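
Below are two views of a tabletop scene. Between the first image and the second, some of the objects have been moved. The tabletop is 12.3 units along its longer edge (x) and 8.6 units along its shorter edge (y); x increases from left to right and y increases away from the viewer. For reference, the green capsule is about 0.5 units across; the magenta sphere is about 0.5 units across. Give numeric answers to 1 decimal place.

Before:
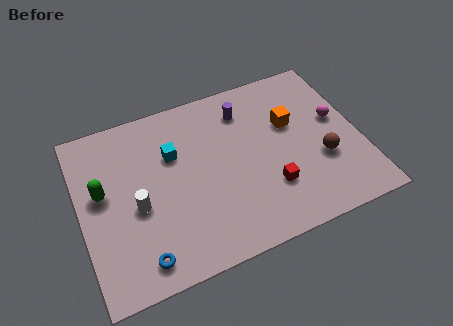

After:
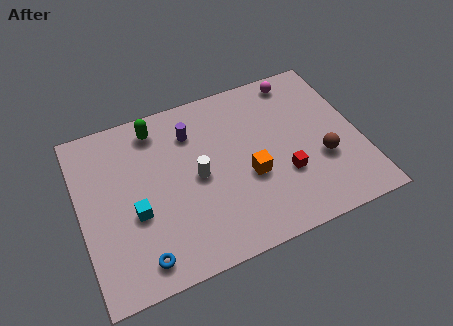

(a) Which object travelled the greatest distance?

the green capsule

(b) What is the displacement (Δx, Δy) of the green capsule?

(2.6, 2.4)

The green capsule was at about (1.0, 4.9) and moved to about (3.6, 7.3).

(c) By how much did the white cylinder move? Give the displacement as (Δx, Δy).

(2.7, 0.5)

From the two frames, the white cylinder sits at roughly (2.4, 3.7) before and (5.1, 4.2) after.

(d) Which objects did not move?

the brown sphere and the blue torus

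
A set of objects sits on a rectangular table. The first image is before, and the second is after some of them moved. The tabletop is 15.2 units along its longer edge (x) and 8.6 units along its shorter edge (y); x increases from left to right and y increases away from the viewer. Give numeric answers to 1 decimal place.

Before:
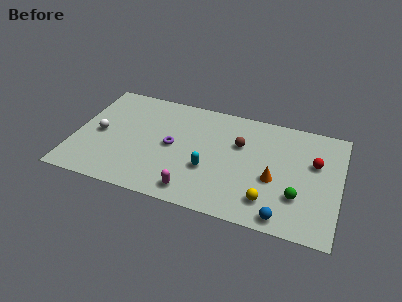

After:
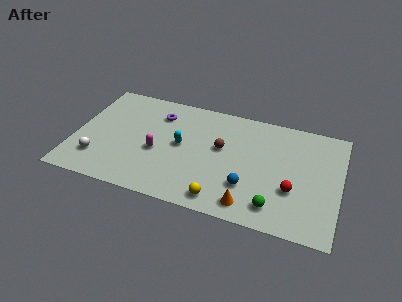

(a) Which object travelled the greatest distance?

the magenta capsule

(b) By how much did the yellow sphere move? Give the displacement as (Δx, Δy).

(-2.6, -0.7)

The yellow sphere started near (11.3, 1.8) and ended near (8.7, 1.1).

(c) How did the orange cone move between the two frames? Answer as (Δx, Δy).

(-1.2, -2.3)

The orange cone started near (11.5, 3.5) and ended near (10.3, 1.2).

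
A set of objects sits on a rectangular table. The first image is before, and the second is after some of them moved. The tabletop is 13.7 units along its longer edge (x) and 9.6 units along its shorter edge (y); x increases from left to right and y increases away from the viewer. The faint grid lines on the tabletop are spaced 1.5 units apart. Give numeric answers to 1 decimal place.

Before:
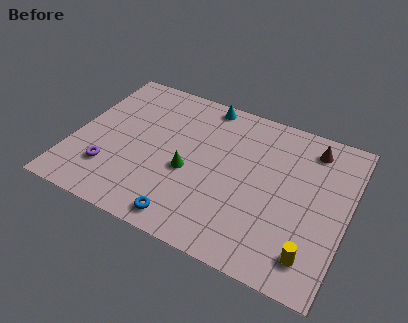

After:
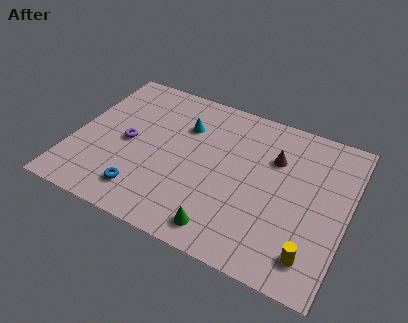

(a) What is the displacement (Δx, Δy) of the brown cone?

(-1.7, -1.4)

The brown cone was at about (11.6, 8.0) and moved to about (9.9, 6.6).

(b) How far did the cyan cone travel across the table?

2.1

The cyan cone was near (6.1, 8.7) before and (5.3, 6.8) after, so it travelled √(0.8² + 1.9²) ≈ 2.1 units.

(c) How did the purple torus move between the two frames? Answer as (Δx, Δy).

(0.6, 2.1)

The purple torus started near (2.1, 2.5) and ended near (2.7, 4.6).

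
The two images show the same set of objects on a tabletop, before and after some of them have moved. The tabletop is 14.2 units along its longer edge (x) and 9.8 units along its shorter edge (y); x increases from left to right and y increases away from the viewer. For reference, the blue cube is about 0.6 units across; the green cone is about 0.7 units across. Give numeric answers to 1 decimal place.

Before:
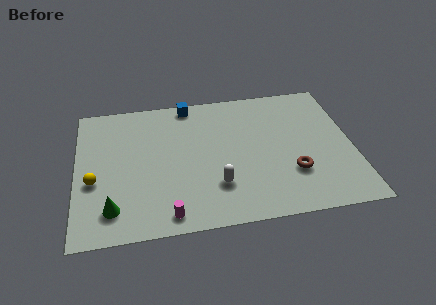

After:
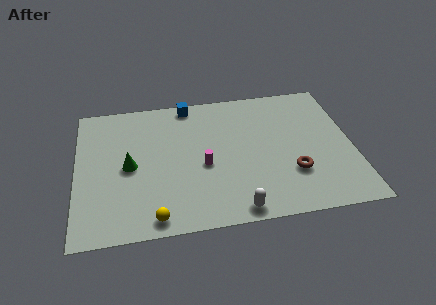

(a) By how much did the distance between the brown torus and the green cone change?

-0.8

Before: roughly 9.3 units apart; after: 8.5. That's 0.8 units closer together.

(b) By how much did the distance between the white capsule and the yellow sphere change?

-2.2

They were about 6.3 units apart before and 4.1 after — 2.2 units closer together.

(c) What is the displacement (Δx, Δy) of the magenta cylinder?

(1.9, 3.1)

The magenta cylinder started near (4.6, 1.1) and ended near (6.5, 4.2).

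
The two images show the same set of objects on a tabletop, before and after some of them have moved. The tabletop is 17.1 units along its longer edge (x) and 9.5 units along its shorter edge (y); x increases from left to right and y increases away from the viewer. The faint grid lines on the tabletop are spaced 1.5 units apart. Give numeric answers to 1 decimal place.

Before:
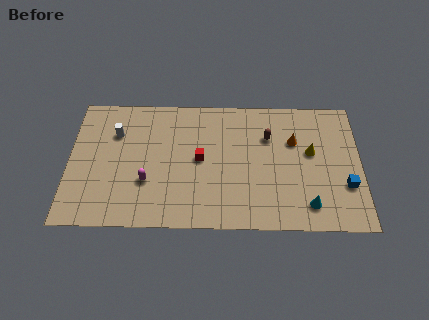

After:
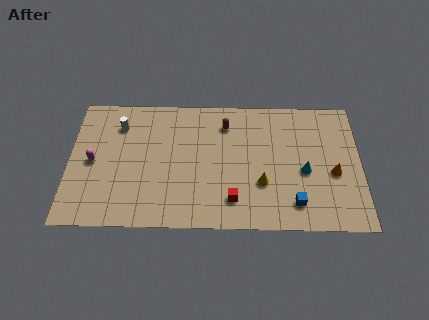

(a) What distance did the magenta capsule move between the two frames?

3.5

The magenta capsule was near (4.6, 3.2) before and (1.4, 4.6) after, so it travelled √(3.2² + 1.4²) ≈ 3.5 units.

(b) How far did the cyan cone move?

2.4

The cyan cone moved from about (14.0, 1.7) to (13.8, 4.1), a distance of √(0.2² + 2.4²) ≈ 2.4.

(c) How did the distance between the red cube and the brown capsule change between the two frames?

+1.2

The distance was about 4.3 in the first image and 5.5 in the second, so they moved 1.2 units further apart.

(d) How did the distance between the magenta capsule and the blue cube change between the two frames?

+0.5

Before: roughly 11.6 units apart; after: 12.1. That's 0.5 units further apart.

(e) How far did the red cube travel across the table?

3.5

The red cube was near (7.7, 4.9) before and (9.6, 2.0) after, so it travelled √(1.9² + 2.9²) ≈ 3.5 units.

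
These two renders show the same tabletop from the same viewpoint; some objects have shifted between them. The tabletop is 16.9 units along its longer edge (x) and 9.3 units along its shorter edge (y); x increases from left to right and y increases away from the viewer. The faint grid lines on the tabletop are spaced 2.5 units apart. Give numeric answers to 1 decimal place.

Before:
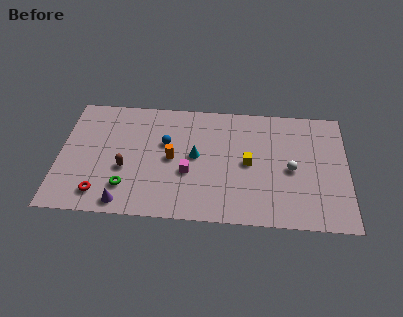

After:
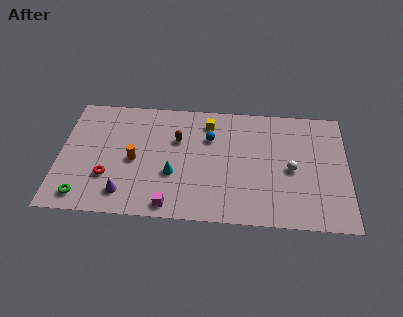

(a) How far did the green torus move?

2.7

From (4.0, 2.2) to (1.5, 1.3), the green torus covered √(2.5² + 0.9²) ≈ 2.7 units.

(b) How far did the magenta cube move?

2.8

From (7.6, 3.6) to (6.6, 1.0), the magenta cube covered √(1.0² + 2.6²) ≈ 2.8 units.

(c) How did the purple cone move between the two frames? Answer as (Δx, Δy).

(0.0, 0.7)

The purple cone was at about (3.9, 1.0) and moved to about (3.9, 1.7).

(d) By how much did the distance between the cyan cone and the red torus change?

-2.6

Before: roughly 6.4 units apart; after: 3.8. That's 2.6 units closer together.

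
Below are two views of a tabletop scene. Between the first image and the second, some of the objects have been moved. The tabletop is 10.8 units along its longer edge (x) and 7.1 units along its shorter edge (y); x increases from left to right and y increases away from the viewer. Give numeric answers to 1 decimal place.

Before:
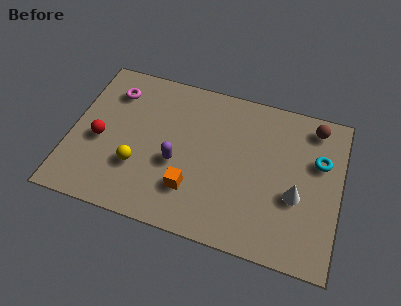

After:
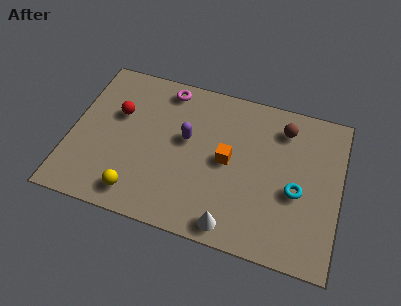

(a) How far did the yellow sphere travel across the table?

1.2

The yellow sphere was near (2.8, 2.3) before and (2.9, 1.1) after, so it travelled √(0.1² + 1.2²) ≈ 1.2 units.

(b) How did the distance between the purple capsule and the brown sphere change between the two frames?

-2.1

They were about 6.2 units apart before and 4.1 after — 2.1 units closer together.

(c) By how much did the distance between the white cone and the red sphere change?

-1.8

Before: roughly 7.9 units apart; after: 6.1. That's 1.8 units closer together.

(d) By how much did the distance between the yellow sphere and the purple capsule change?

+1.8

Before: roughly 1.6 units apart; after: 3.4. That's 1.8 units further apart.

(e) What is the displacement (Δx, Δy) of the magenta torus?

(2.1, 0.7)

From the two frames, the magenta torus sits at roughly (1.5, 5.5) before and (3.6, 6.2) after.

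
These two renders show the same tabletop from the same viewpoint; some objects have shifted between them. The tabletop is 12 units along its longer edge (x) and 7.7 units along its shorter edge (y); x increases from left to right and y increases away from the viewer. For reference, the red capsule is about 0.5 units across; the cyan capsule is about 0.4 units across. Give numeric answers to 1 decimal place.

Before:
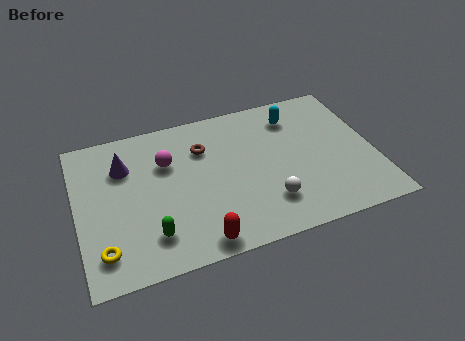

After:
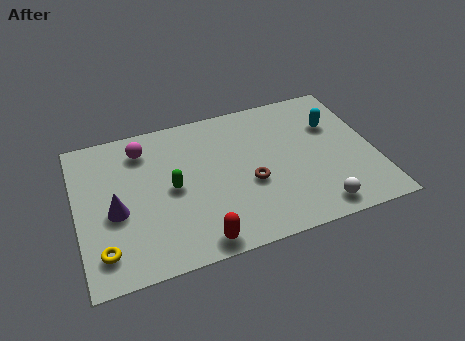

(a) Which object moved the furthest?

the brown torus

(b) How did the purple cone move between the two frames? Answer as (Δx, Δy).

(-0.5, -2.2)

The purple cone was at about (2.0, 5.5) and moved to about (1.5, 3.3).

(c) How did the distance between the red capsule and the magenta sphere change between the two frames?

+1.2

They were about 4.5 units apart before and 5.7 after — 1.2 units further apart.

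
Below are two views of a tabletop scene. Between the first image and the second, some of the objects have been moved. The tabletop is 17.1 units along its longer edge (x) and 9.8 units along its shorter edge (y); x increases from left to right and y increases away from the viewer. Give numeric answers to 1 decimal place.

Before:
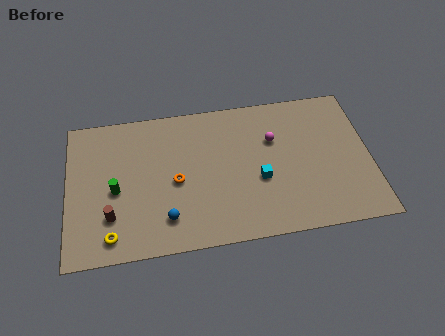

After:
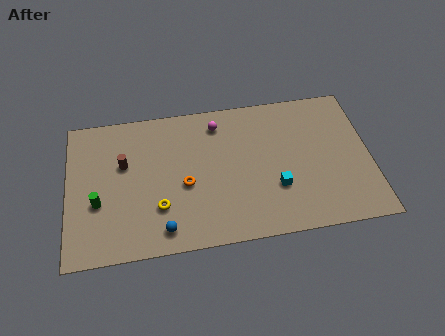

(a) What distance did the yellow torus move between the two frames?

3.1

The yellow torus moved from about (2.4, 1.4) to (5.1, 2.9), a distance of √(2.7² + 1.5²) ≈ 3.1.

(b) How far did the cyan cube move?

1.1

From (10.8, 3.9) to (11.7, 3.2), the cyan cube covered √(0.9² + 0.7²) ≈ 1.1 units.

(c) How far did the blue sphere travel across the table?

0.7

From (5.5, 2.1) to (5.3, 1.4), the blue sphere covered √(0.2² + 0.7²) ≈ 0.7 units.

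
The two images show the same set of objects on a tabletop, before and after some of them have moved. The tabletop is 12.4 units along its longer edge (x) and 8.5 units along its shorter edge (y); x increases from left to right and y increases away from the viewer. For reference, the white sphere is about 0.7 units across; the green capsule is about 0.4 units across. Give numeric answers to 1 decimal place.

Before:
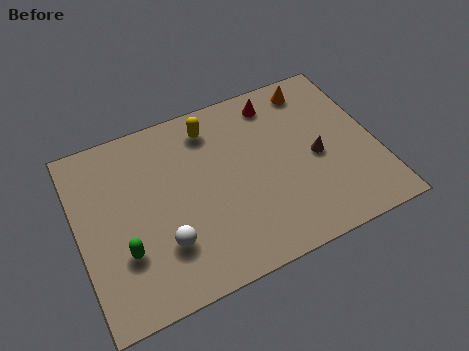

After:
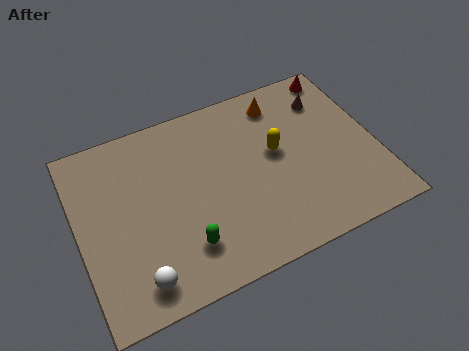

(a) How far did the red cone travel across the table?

2.8

From (8.6, 7.2) to (11.4, 7.6), the red cone covered √(2.8² + 0.4²) ≈ 2.8 units.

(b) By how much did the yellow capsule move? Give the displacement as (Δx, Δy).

(2.5, -2.2)

From the two frames, the yellow capsule sits at roughly (5.8, 7.0) before and (8.3, 4.8) after.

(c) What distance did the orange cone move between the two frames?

1.4

The orange cone was near (10.2, 7.3) before and (8.8, 7.1) after, so it travelled √(1.4² + 0.2²) ≈ 1.4 units.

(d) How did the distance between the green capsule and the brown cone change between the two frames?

-0.3

Before: roughly 8.3 units apart; after: 8.0. That's 0.3 units closer together.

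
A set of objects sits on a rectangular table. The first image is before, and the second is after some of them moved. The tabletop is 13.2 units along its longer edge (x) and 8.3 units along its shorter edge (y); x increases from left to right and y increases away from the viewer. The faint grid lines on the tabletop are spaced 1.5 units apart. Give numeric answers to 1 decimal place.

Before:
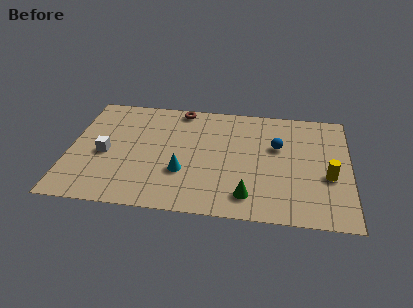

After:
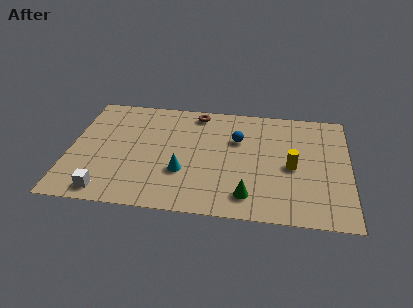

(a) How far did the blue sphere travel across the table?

1.9

From (9.8, 5.2) to (7.9, 5.5), the blue sphere covered √(1.9² + 0.3²) ≈ 1.9 units.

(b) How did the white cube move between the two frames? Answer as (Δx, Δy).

(0.2, -2.7)

The white cube was at about (1.7, 3.7) and moved to about (1.9, 1.0).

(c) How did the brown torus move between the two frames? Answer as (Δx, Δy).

(0.8, -0.2)

The brown torus was at about (5.1, 7.5) and moved to about (5.9, 7.3).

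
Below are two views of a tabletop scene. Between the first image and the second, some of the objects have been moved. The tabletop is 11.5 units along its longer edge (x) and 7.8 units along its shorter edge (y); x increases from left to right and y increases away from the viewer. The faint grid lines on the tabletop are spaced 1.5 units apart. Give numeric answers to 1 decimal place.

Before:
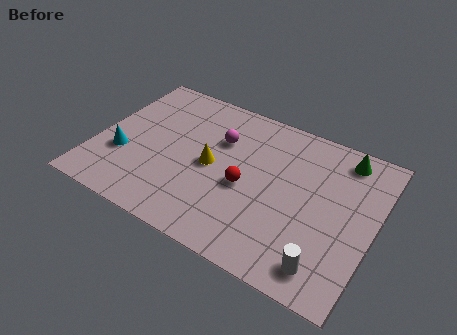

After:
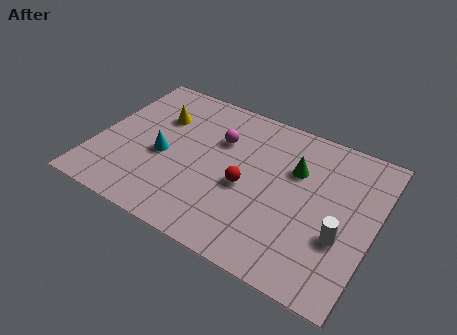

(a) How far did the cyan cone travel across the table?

1.7

The cyan cone moved from about (1.2, 2.7) to (2.8, 3.4), a distance of √(1.6² + 0.7²) ≈ 1.7.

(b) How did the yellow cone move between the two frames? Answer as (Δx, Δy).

(-2.5, 1.6)

The yellow cone was at about (4.8, 3.8) and moved to about (2.3, 5.4).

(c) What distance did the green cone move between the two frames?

2.3

From (9.9, 6.7) to (8.1, 5.2), the green cone covered √(1.8² + 1.5²) ≈ 2.3 units.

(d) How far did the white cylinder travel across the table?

1.6

The white cylinder moved from about (9.9, 1.2) to (10.3, 2.8), a distance of √(0.4² + 1.6²) ≈ 1.6.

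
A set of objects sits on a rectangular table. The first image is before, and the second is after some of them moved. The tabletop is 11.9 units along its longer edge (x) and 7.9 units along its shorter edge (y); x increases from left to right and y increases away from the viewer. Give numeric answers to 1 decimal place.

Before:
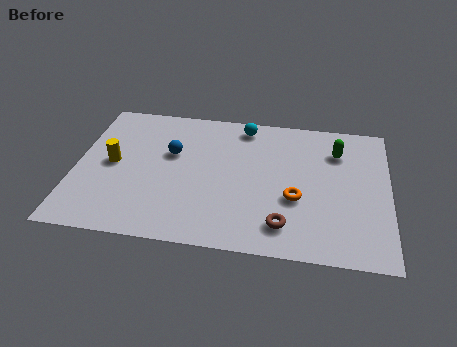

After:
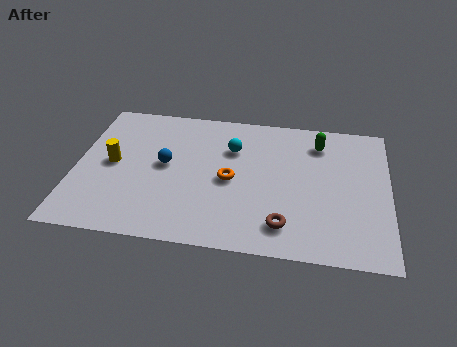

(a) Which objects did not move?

the yellow cylinder and the brown torus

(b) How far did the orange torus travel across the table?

2.6

The orange torus moved from about (8.4, 3.0) to (5.9, 3.7), a distance of √(2.5² + 0.7²) ≈ 2.6.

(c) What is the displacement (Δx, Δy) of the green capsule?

(-0.7, 0.4)

The green capsule started near (9.9, 5.9) and ended near (9.2, 6.3).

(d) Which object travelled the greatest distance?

the orange torus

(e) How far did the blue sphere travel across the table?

0.7

From (3.6, 4.9) to (3.4, 4.2), the blue sphere covered √(0.2² + 0.7²) ≈ 0.7 units.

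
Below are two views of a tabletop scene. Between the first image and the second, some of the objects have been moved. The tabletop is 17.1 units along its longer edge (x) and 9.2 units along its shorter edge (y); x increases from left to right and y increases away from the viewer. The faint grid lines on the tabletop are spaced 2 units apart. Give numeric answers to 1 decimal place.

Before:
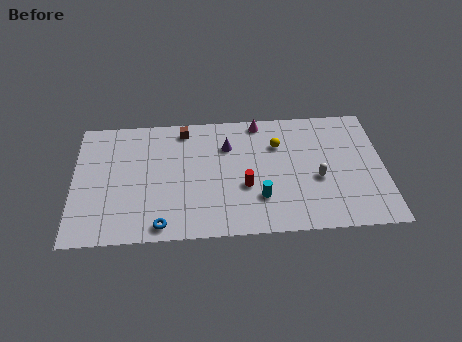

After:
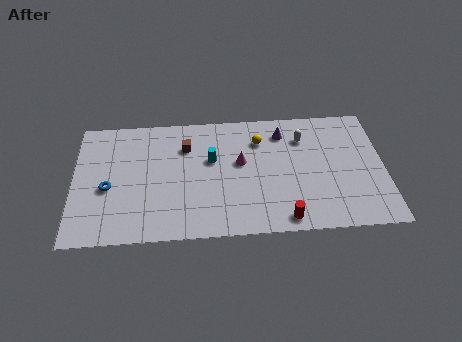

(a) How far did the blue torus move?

4.1

The blue torus moved from about (4.8, 1.0) to (1.9, 3.9), a distance of √(2.9² + 2.9²) ≈ 4.1.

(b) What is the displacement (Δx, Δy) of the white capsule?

(-0.7, 3.1)

The white capsule was at about (13.4, 3.8) and moved to about (12.7, 6.9).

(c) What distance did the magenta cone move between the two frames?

3.2

The magenta cone was near (10.3, 8.3) before and (9.2, 5.3) after, so it travelled √(1.1² + 3.0²) ≈ 3.2 units.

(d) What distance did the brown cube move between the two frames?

1.3

The brown cube was near (6.1, 8.0) before and (6.2, 6.7) after, so it travelled √(0.1² + 1.3²) ≈ 1.3 units.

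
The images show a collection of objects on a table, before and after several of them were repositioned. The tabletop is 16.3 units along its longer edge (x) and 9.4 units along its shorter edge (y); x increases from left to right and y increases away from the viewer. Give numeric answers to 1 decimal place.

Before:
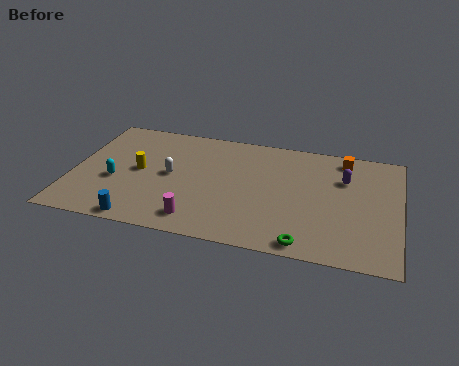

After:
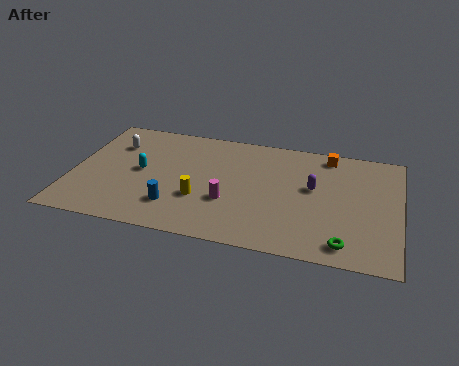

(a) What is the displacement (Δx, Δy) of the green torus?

(1.9, 0.4)

The green torus was at about (11.8, 0.9) and moved to about (13.7, 1.3).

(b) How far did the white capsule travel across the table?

3.6

From (4.9, 4.8) to (1.9, 6.8), the white capsule covered √(3.0² + 2.0²) ≈ 3.6 units.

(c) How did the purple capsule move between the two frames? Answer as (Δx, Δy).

(-1.5, -1.1)

The purple capsule was at about (13.5, 6.5) and moved to about (12.0, 5.4).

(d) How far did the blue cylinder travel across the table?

2.2

The blue cylinder was near (3.7, 0.8) before and (5.3, 2.3) after, so it travelled √(1.6² + 1.5²) ≈ 2.2 units.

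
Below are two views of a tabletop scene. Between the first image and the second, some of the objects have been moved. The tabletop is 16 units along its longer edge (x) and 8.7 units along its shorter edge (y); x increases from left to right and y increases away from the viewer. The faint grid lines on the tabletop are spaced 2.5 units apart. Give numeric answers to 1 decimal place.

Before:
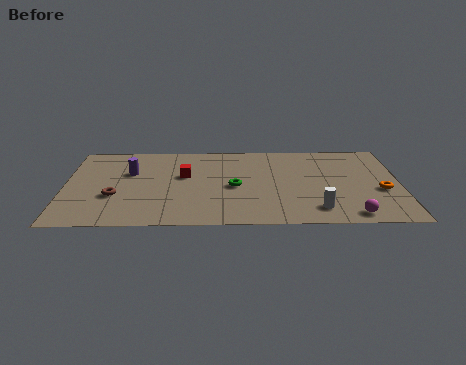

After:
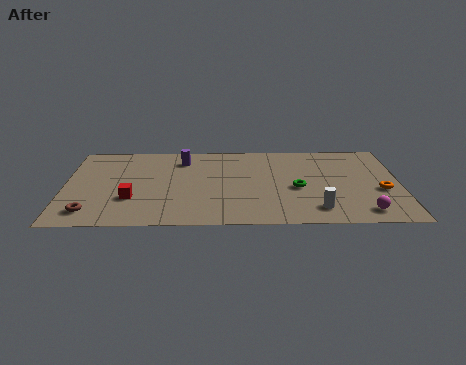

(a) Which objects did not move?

the white cylinder and the orange torus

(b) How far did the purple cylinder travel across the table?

2.8

The purple cylinder moved from about (3.1, 5.6) to (5.6, 6.9), a distance of √(2.5² + 1.3²) ≈ 2.8.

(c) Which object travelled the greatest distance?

the red cube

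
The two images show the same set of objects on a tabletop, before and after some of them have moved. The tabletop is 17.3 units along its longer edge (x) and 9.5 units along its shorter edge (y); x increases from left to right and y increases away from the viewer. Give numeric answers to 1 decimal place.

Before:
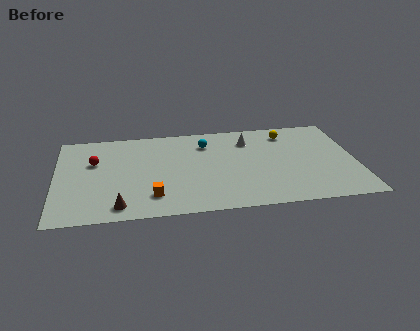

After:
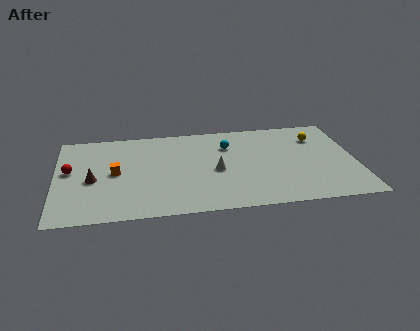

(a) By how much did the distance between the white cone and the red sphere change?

-0.6

Before: roughly 9.1 units apart; after: 8.5. That's 0.6 units closer together.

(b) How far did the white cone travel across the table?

3.6

The white cone moved from about (11.2, 7.3) to (9.2, 4.3), a distance of √(2.0² + 3.0²) ≈ 3.6.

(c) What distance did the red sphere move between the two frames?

1.6

The red sphere was near (2.2, 6.1) before and (0.8, 5.3) after, so it travelled √(1.4² + 0.8²) ≈ 1.6 units.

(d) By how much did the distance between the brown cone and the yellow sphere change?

+1.6

They were about 11.8 units apart before and 13.4 after — 1.6 units further apart.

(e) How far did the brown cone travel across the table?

3.3

The brown cone was near (3.6, 1.3) before and (2.1, 4.2) after, so it travelled √(1.5² + 2.9²) ≈ 3.3 units.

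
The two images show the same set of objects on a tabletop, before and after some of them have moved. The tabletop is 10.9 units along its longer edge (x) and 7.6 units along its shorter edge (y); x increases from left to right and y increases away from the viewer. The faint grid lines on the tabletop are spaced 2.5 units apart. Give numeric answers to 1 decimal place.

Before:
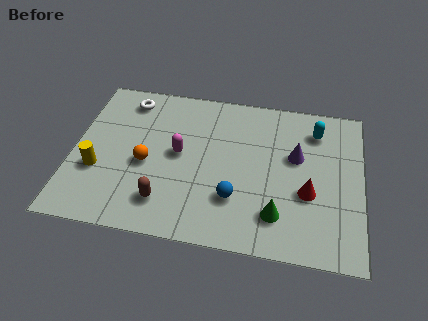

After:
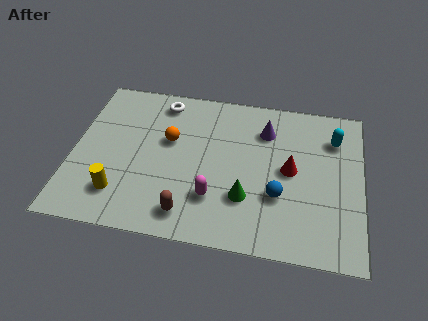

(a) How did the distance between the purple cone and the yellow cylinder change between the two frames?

-1.0

They were about 7.6 units apart before and 6.6 after — 1.0 units closer together.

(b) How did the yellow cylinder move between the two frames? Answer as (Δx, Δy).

(0.9, -1.0)

From the two frames, the yellow cylinder sits at roughly (1.0, 2.7) before and (1.9, 1.7) after.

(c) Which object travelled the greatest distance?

the magenta capsule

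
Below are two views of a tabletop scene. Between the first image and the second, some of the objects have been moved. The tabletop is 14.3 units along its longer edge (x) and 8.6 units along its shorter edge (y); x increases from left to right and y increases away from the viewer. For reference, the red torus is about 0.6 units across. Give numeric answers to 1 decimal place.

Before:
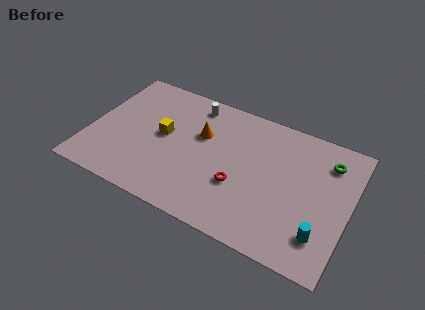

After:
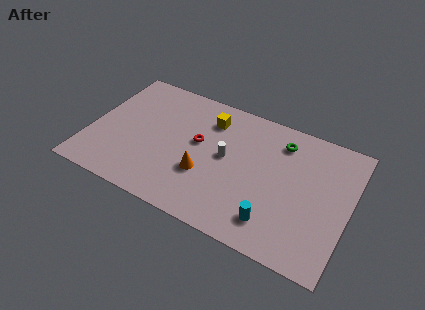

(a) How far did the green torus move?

2.6

The green torus was near (12.9, 6.7) before and (10.3, 6.9) after, so it travelled √(2.6² + 0.2²) ≈ 2.6 units.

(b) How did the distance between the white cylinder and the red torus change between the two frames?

-3.7

They were about 5.3 units apart before and 1.6 after — 3.7 units closer together.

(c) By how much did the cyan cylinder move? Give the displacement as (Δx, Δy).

(-2.5, -0.3)

The cyan cylinder was at about (13.0, 2.0) and moved to about (10.5, 1.7).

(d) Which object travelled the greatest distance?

the white cylinder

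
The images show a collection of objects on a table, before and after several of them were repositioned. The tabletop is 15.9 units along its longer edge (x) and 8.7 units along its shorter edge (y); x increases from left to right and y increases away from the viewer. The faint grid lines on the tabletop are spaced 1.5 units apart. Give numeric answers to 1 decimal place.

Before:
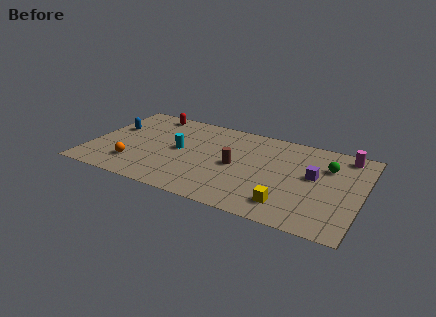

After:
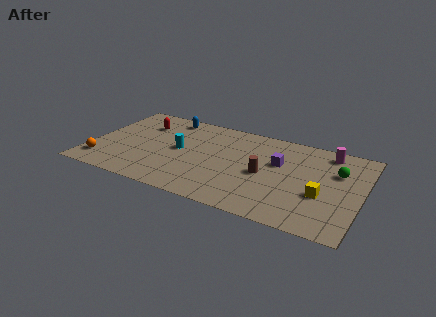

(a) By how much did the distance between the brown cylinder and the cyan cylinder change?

+1.7

They were about 3.4 units apart before and 5.1 after — 1.7 units further apart.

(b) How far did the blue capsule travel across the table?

3.7

The blue capsule was near (1.1, 5.4) before and (4.1, 7.6) after, so it travelled √(3.0² + 2.2²) ≈ 3.7 units.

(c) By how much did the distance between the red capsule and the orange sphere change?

-0.6

The distance was about 5.6 in the first image and 5.0 in the second, so they moved 0.6 units closer together.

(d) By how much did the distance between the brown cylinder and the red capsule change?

+1.4

The distance was about 6.6 in the first image and 8.0 in the second, so they moved 1.4 units further apart.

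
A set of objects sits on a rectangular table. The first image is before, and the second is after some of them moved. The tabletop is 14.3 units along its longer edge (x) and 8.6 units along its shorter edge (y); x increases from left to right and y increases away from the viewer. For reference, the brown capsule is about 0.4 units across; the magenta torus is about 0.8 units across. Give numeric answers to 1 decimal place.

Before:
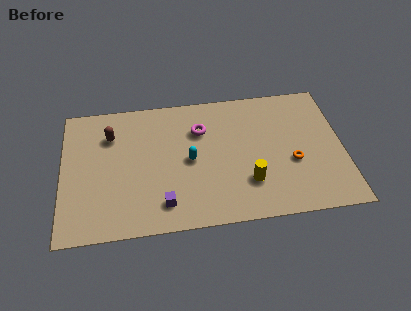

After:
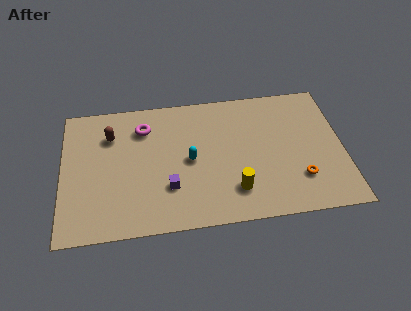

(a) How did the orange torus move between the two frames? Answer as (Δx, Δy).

(0.3, -1.1)

From the two frames, the orange torus sits at roughly (11.7, 3.4) before and (12.0, 2.3) after.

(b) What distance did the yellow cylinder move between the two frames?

0.8

From (9.4, 2.4) to (8.7, 2.0), the yellow cylinder covered √(0.7² + 0.4²) ≈ 0.8 units.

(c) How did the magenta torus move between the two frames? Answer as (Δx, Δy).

(-2.9, 0.5)

The magenta torus started near (7.1, 6.1) and ended near (4.2, 6.6).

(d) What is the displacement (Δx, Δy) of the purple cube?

(0.3, 1.0)

From the two frames, the purple cube sits at roughly (5.1, 1.6) before and (5.4, 2.6) after.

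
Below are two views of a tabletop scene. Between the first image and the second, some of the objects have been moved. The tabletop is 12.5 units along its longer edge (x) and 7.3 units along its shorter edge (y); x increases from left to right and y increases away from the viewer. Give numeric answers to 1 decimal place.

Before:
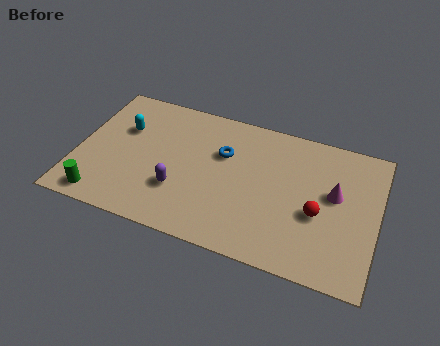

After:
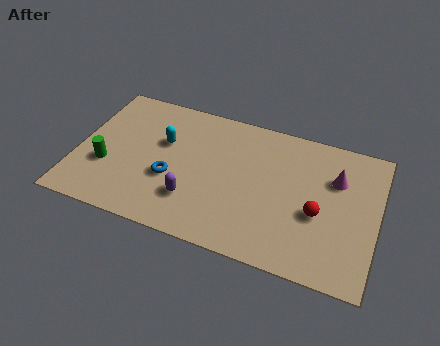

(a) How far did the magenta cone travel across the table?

0.8

The magenta cone was near (10.7, 4.2) before and (10.7, 5.0) after, so it travelled √(0.0² + 0.8²) ≈ 0.8 units.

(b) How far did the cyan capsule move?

1.7

The cyan capsule moved from about (1.8, 4.8) to (3.5, 4.6), a distance of √(1.7² + 0.2²) ≈ 1.7.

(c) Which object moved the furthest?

the blue torus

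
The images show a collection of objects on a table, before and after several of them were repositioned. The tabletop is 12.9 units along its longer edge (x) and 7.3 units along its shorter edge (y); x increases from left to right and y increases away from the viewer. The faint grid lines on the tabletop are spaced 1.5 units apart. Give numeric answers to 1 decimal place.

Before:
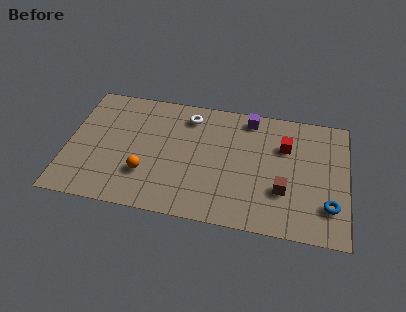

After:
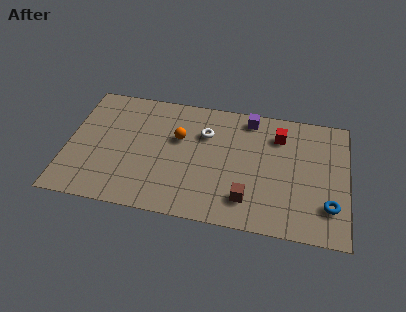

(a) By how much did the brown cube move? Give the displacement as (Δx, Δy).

(-1.6, -0.8)

From the two frames, the brown cube sits at roughly (10.0, 2.4) before and (8.4, 1.6) after.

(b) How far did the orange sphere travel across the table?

2.8

From (3.7, 2.2) to (5.1, 4.6), the orange sphere covered √(1.4² + 2.4²) ≈ 2.8 units.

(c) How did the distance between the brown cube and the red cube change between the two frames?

+1.6

Before: roughly 2.6 units apart; after: 4.2. That's 1.6 units further apart.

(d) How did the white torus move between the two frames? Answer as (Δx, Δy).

(0.8, -0.9)

The white torus was at about (5.5, 6.0) and moved to about (6.3, 5.1).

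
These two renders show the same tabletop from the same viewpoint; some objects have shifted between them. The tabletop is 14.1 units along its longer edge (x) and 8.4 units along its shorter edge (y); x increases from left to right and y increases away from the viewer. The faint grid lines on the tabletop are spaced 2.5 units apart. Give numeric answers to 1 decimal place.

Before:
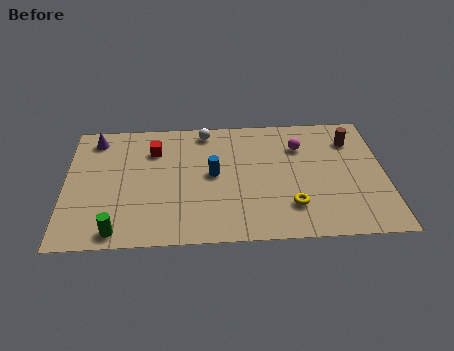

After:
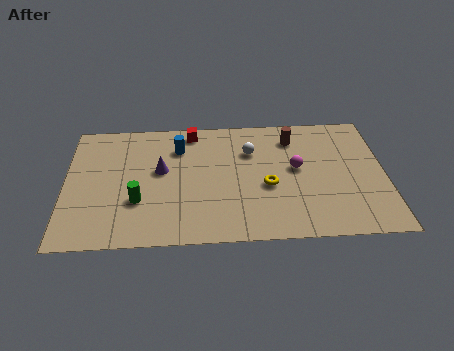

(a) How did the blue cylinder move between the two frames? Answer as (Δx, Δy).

(-1.5, 1.9)

From the two frames, the blue cylinder sits at roughly (6.5, 4.4) before and (5.0, 6.3) after.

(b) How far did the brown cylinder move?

2.6

The brown cylinder was near (12.7, 6.4) before and (10.1, 6.7) after, so it travelled √(2.6² + 0.3²) ≈ 2.6 units.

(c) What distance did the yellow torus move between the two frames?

1.7

From (9.9, 2.1) to (8.9, 3.5), the yellow torus covered √(1.0² + 1.4²) ≈ 1.7 units.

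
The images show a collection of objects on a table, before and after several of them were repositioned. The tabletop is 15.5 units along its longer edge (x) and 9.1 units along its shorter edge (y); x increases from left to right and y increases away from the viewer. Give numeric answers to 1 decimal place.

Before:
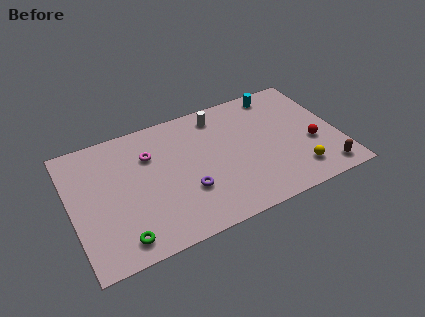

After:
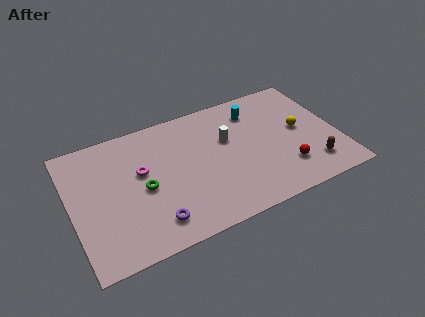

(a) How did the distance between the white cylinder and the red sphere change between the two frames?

-2.0

They were about 6.5 units apart before and 4.5 after — 2.0 units closer together.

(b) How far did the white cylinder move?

2.0

The white cylinder moved from about (8.9, 7.7) to (9.2, 5.7), a distance of √(0.3² + 2.0²) ≈ 2.0.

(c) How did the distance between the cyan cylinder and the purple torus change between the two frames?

+0.8

They were about 7.8 units apart before and 8.6 after — 0.8 units further apart.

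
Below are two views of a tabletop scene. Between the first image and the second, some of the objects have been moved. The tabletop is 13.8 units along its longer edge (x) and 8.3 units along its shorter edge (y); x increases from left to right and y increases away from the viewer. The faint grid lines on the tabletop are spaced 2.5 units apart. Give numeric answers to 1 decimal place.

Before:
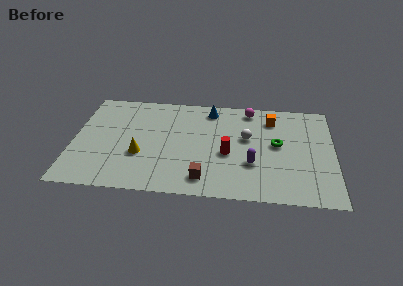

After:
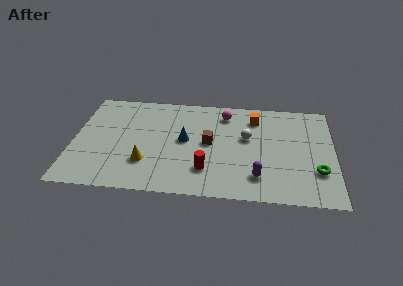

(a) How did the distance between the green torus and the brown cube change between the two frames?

+1.1

The distance was about 4.9 in the first image and 6.0 in the second, so they moved 1.1 units further apart.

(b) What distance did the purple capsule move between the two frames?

1.0

The purple capsule moved from about (9.5, 2.8) to (9.8, 1.8), a distance of √(0.3² + 1.0²) ≈ 1.0.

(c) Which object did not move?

the white sphere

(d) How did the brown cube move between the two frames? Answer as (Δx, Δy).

(0.2, 2.9)

From the two frames, the brown cube sits at roughly (7.0, 1.4) before and (7.2, 4.3) after.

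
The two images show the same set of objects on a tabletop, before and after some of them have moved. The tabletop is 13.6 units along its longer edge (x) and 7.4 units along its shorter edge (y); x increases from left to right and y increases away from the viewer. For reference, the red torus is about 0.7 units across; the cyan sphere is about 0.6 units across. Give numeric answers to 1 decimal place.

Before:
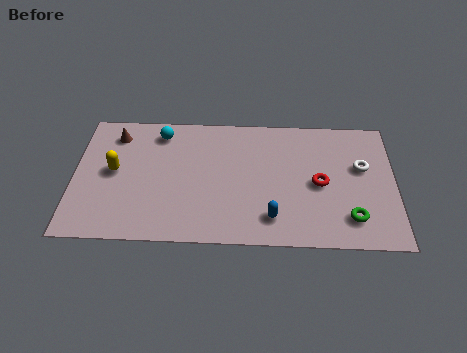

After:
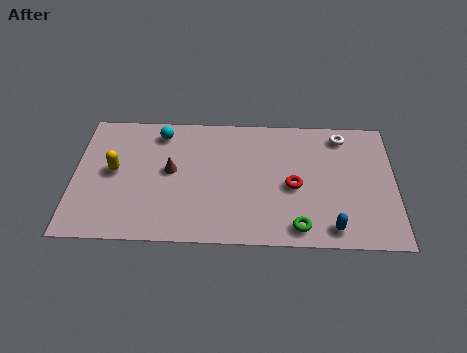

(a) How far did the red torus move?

1.1

The red torus was near (10.4, 3.5) before and (9.3, 3.3) after, so it travelled √(1.1² + 0.2²) ≈ 1.1 units.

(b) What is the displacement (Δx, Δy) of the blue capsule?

(2.5, -0.5)

The blue capsule was at about (8.4, 1.5) and moved to about (10.9, 1.0).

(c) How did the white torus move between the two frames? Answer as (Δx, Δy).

(-0.8, 1.8)

The white torus started near (12.2, 4.5) and ended near (11.4, 6.3).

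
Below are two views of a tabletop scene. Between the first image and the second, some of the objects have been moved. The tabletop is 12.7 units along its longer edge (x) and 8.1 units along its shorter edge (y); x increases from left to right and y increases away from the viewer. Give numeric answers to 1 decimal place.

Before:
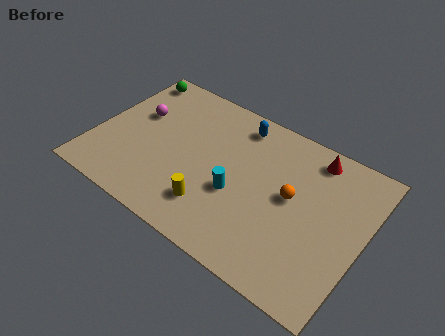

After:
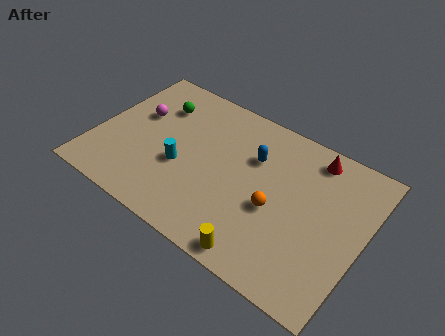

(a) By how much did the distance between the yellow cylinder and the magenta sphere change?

+2.7

The distance was about 5.3 in the first image and 8.0 in the second, so they moved 2.7 units further apart.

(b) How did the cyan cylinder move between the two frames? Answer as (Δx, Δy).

(-2.7, 0.0)

The cyan cylinder started near (6.9, 3.2) and ended near (4.2, 3.2).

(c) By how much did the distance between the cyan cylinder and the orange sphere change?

+1.8

Before: roughly 2.7 units apart; after: 4.5. That's 1.8 units further apart.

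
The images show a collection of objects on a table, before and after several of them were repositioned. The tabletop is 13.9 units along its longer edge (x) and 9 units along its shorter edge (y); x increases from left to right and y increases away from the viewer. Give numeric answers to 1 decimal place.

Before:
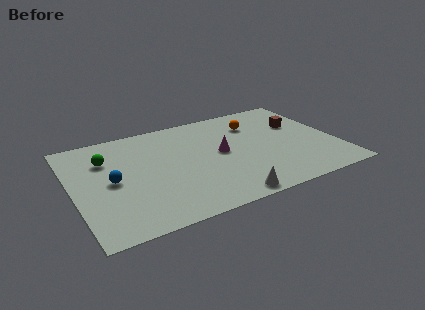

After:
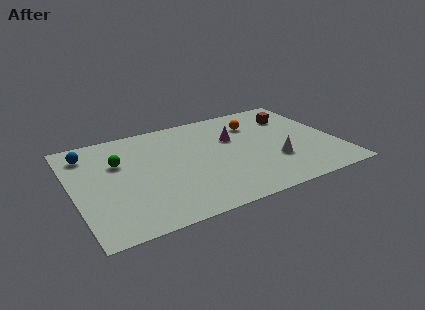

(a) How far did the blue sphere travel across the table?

3.1

The blue sphere moved from about (2.0, 4.4) to (1.0, 7.3), a distance of √(1.0² + 2.9²) ≈ 3.1.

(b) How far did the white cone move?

3.6

From (7.5, 0.8) to (10.4, 2.9), the white cone covered √(2.9² + 2.1²) ≈ 3.6 units.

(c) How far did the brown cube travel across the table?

0.9

The brown cube moved from about (12.2, 5.8) to (12.0, 6.7), a distance of √(0.2² + 0.9²) ≈ 0.9.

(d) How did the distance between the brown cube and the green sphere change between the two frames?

-0.8

The distance was about 10.3 in the first image and 9.5 in the second, so they moved 0.8 units closer together.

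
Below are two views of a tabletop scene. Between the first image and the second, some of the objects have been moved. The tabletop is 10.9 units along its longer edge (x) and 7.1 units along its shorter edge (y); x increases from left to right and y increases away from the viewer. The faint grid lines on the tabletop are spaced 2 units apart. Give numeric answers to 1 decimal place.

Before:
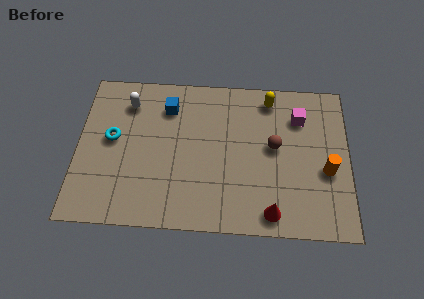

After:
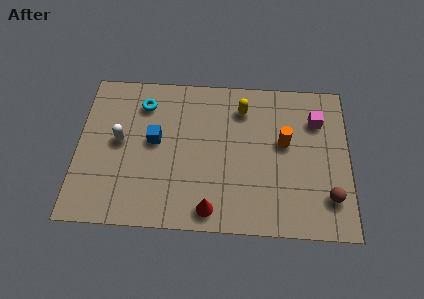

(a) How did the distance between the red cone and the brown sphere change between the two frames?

+1.8

They were about 3.0 units apart before and 4.8 after — 1.8 units further apart.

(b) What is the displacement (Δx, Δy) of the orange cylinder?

(-1.7, 1.2)

The orange cylinder was at about (10.0, 2.9) and moved to about (8.3, 4.1).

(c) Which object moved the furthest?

the brown sphere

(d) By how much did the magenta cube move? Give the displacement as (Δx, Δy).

(0.7, -0.1)

The magenta cube started near (8.9, 5.3) and ended near (9.6, 5.2).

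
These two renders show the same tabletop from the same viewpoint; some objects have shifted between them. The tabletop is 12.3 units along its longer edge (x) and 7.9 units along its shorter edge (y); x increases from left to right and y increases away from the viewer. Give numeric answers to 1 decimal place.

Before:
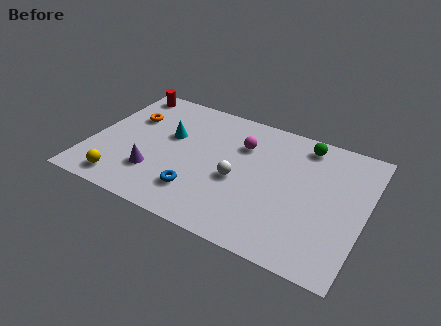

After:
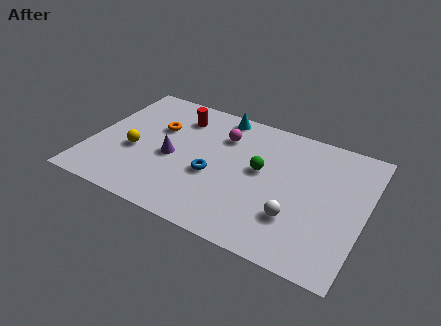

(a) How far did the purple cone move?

1.4

From (3.1, 2.2) to (3.7, 3.5), the purple cone covered √(0.6² + 1.3²) ≈ 1.4 units.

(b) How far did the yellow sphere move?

2.1

The yellow sphere was near (1.8, 1.1) before and (2.0, 3.2) after, so it travelled √(0.2² + 2.1²) ≈ 2.1 units.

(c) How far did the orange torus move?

1.3

The orange torus moved from about (1.5, 5.3) to (2.8, 5.1), a distance of √(1.3² + 0.2²) ≈ 1.3.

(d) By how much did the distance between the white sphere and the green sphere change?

-1.5

They were about 4.3 units apart before and 2.8 after — 1.5 units closer together.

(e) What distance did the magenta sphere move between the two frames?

0.9

The magenta sphere moved from about (6.6, 5.6) to (5.7, 5.8), a distance of √(0.9² + 0.2²) ≈ 0.9.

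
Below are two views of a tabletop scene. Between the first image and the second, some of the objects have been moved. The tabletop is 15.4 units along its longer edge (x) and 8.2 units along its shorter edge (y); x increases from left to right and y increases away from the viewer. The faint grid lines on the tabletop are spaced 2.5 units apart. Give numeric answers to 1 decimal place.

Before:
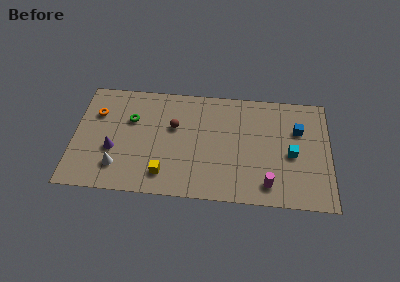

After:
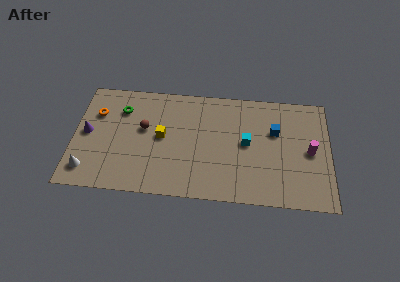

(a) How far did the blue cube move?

1.4

The blue cube was near (13.5, 5.5) before and (12.1, 5.3) after, so it travelled √(1.4² + 0.2²) ≈ 1.4 units.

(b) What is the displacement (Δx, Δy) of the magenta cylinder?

(2.5, 2.6)

The magenta cylinder started near (11.7, 1.4) and ended near (14.2, 4.0).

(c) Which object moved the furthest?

the magenta cylinder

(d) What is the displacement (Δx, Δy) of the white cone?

(-1.8, -0.4)

The white cone was at about (2.7, 1.9) and moved to about (0.9, 1.5).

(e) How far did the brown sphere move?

1.8

The brown sphere moved from about (6.0, 5.1) to (4.2, 4.8), a distance of √(1.8² + 0.3²) ≈ 1.8.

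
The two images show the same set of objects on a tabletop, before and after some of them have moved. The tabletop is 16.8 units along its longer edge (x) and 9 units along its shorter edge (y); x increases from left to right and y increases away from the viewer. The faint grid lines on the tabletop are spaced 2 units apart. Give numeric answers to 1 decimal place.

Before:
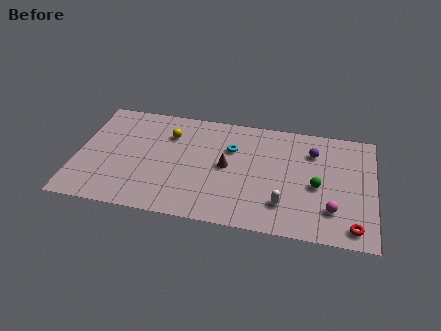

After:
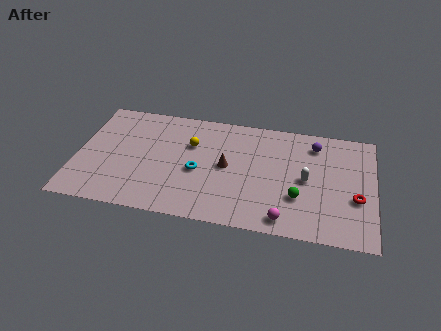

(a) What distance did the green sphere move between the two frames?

1.5

The green sphere moved from about (13.6, 4.0) to (12.6, 2.9), a distance of √(1.0² + 1.1²) ≈ 1.5.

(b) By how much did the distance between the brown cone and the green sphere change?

-0.7

They were about 5.1 units apart before and 4.4 after — 0.7 units closer together.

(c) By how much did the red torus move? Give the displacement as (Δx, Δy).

(0.1, 2.2)

From the two frames, the red torus sits at roughly (15.7, 1.2) before and (15.8, 3.4) after.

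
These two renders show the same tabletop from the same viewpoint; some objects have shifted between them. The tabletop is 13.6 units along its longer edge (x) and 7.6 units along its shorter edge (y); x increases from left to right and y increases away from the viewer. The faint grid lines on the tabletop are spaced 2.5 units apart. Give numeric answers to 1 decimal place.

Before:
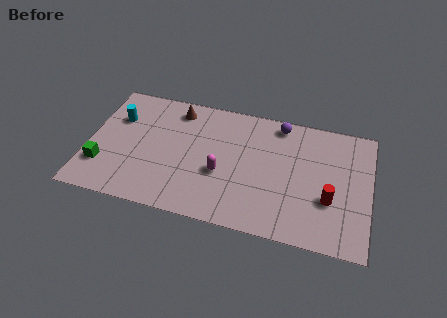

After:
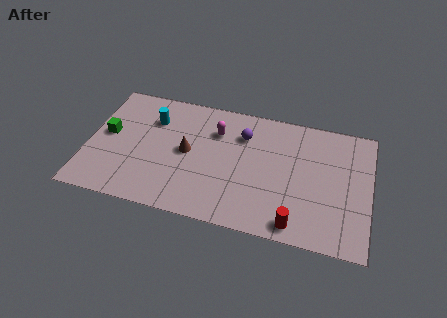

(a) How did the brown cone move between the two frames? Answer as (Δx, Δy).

(0.7, -2.5)

The brown cone was at about (4.1, 6.4) and moved to about (4.8, 3.9).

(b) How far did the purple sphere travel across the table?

2.0

From (9.1, 6.7) to (7.4, 5.6), the purple sphere covered √(1.7² + 1.1²) ≈ 2.0 units.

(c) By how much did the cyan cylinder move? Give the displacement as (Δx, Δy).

(1.7, 0.3)

From the two frames, the cyan cylinder sits at roughly (1.3, 5.2) before and (3.0, 5.5) after.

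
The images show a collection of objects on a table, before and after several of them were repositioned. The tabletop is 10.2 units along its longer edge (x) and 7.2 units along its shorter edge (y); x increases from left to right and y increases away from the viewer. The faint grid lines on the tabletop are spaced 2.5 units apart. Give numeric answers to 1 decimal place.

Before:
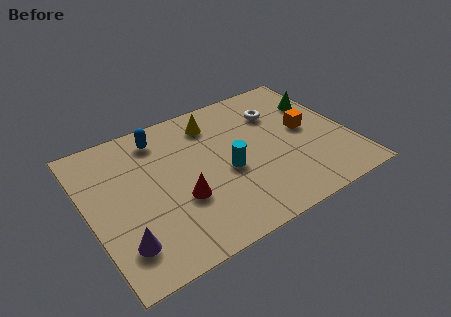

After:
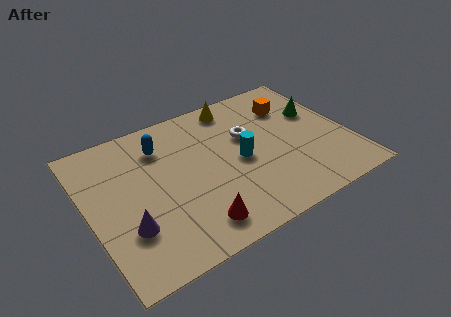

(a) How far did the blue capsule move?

0.5

The blue capsule was near (3.1, 6.0) before and (3.1, 5.5) after, so it travelled √(0.0² + 0.5²) ≈ 0.5 units.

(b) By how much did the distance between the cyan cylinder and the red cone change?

+1.1

The distance was about 2.0 in the first image and 3.1 in the second, so they moved 1.1 units further apart.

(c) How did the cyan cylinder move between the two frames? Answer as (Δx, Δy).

(0.6, 0.3)

The cyan cylinder was at about (5.3, 3.1) and moved to about (5.9, 3.4).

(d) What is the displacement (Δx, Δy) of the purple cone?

(0.3, 0.6)

The purple cone was at about (1.0, 1.6) and moved to about (1.3, 2.2).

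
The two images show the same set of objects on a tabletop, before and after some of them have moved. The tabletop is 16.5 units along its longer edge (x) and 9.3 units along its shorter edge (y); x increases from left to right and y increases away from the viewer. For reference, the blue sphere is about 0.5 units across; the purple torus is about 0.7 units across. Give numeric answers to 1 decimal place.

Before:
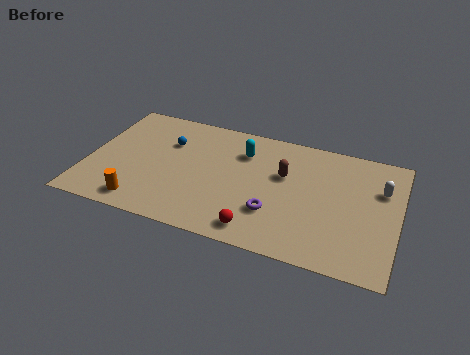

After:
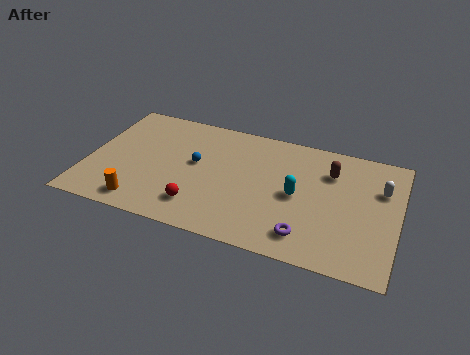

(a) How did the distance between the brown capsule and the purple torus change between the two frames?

+2.2

They were about 3.0 units apart before and 5.2 after — 2.2 units further apart.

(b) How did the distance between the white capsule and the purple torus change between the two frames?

-0.6

They were about 6.4 units apart before and 5.8 after — 0.6 units closer together.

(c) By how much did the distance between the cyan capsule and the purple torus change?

-1.7

They were about 4.6 units apart before and 2.9 after — 1.7 units closer together.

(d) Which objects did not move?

the orange cylinder and the white capsule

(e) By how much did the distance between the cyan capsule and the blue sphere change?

+1.5

The distance was about 4.0 in the first image and 5.5 in the second, so they moved 1.5 units further apart.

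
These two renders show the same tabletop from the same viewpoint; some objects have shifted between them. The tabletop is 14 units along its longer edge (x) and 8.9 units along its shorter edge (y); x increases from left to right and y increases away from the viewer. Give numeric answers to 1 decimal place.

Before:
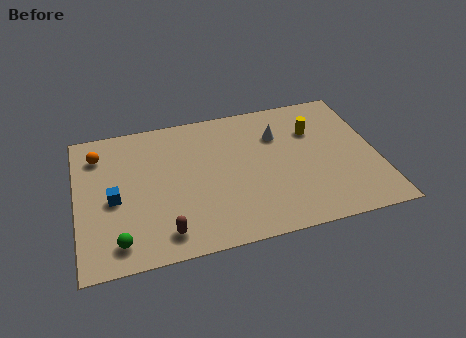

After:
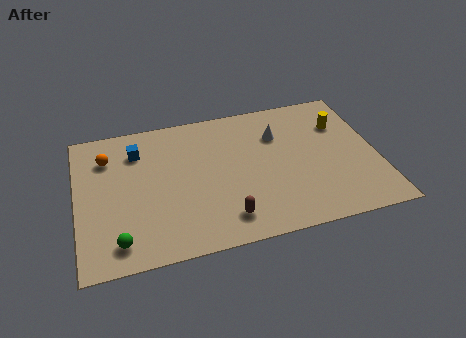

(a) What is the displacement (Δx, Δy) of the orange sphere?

(0.4, -0.3)

From the two frames, the orange sphere sits at roughly (1.1, 7.0) before and (1.5, 6.7) after.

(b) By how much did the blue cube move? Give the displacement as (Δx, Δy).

(1.2, 2.8)

The blue cube was at about (1.7, 4.0) and moved to about (2.9, 6.8).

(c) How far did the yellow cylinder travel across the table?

1.3

The yellow cylinder moved from about (11.2, 6.2) to (12.5, 6.3), a distance of √(1.3² + 0.1²) ≈ 1.3.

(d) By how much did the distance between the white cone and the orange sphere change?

-0.4

They were about 8.4 units apart before and 8.0 after — 0.4 units closer together.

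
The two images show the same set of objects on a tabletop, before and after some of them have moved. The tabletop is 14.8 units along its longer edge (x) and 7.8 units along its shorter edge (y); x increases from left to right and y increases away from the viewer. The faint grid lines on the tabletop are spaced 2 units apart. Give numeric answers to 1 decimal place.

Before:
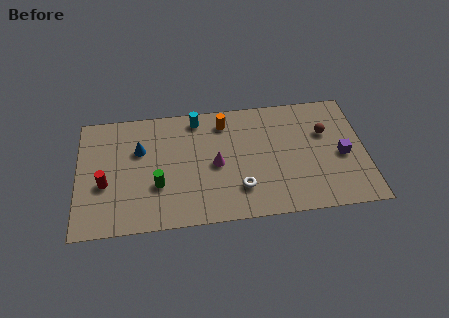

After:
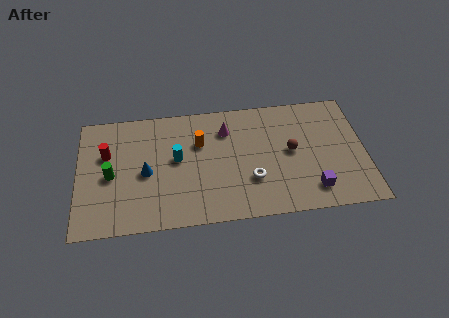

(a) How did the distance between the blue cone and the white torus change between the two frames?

-0.5

They were about 6.0 units apart before and 5.5 after — 0.5 units closer together.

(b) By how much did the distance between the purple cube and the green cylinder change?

+1.0

Before: roughly 9.5 units apart; after: 10.5. That's 1.0 units further apart.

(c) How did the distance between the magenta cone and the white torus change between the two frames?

+1.5

Before: roughly 2.1 units apart; after: 3.6. That's 1.5 units further apart.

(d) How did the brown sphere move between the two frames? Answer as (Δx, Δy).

(-1.8, -1.0)

The brown sphere was at about (12.8, 5.1) and moved to about (11.0, 4.1).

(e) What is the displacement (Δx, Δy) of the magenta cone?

(0.6, 2.2)

The magenta cone was at about (7.1, 3.7) and moved to about (7.7, 5.9).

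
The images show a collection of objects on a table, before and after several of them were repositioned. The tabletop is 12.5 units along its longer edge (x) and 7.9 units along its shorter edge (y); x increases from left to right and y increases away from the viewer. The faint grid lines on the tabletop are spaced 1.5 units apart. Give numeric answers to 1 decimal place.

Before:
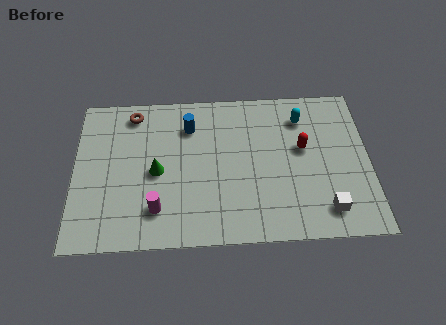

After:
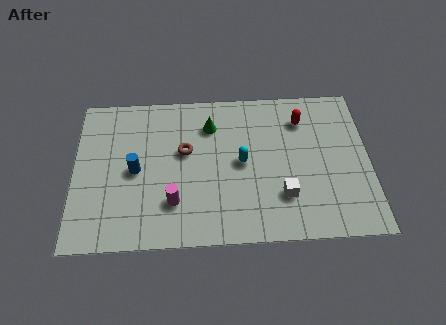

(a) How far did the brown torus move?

3.0

From (2.5, 6.8) to (4.7, 4.7), the brown torus covered √(2.2² + 2.1²) ≈ 3.0 units.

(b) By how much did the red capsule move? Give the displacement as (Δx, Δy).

(0.0, 1.5)

The red capsule started near (9.7, 4.6) and ended near (9.7, 6.1).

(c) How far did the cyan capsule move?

3.4

The cyan capsule moved from about (9.7, 6.2) to (7.1, 4.0), a distance of √(2.6² + 2.2²) ≈ 3.4.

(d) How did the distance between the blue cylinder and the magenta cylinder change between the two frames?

-2.1

Before: roughly 4.4 units apart; after: 2.3. That's 2.1 units closer together.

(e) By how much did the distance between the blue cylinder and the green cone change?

+1.2

Before: roughly 2.7 units apart; after: 3.9. That's 1.2 units further apart.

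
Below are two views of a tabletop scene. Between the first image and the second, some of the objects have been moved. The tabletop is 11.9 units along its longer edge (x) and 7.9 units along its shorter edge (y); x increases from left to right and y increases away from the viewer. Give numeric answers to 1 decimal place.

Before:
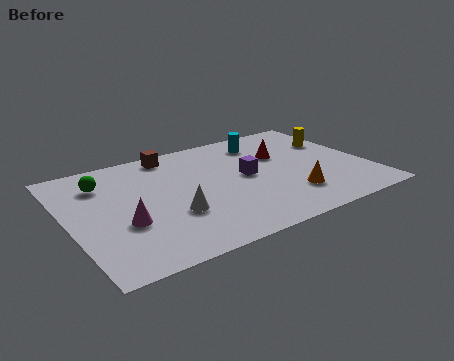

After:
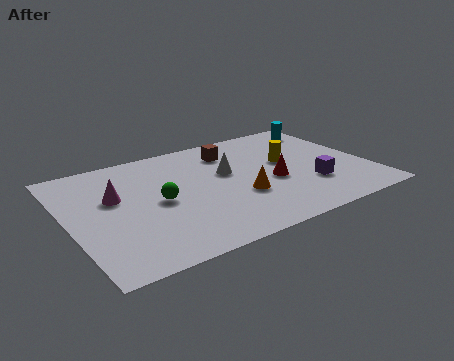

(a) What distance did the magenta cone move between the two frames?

1.9

The magenta cone moved from about (2.0, 2.9) to (1.9, 4.8), a distance of √(0.1² + 1.9²) ≈ 1.9.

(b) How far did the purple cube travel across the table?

2.9

The purple cube was near (7.1, 4.1) before and (9.4, 2.4) after, so it travelled √(2.3² + 1.7²) ≈ 2.9 units.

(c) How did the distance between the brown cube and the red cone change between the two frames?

-1.5

They were about 4.6 units apart before and 3.1 after — 1.5 units closer together.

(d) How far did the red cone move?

1.9

The red cone was near (8.7, 5.1) before and (8.0, 3.3) after, so it travelled √(0.7² + 1.8²) ≈ 1.9 units.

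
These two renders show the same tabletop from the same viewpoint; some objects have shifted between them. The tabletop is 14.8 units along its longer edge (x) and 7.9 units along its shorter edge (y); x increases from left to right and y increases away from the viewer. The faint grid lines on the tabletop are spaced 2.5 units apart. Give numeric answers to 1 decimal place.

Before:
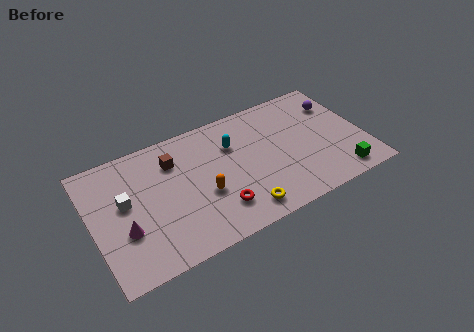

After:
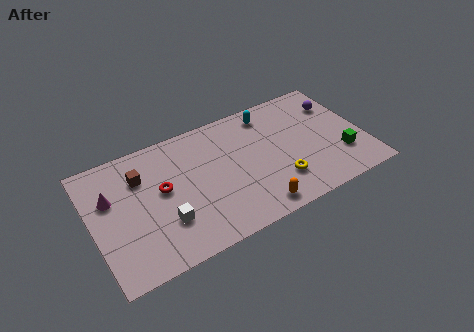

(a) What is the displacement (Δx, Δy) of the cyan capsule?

(2.2, 1.2)

The cyan capsule was at about (7.8, 5.5) and moved to about (10.0, 6.7).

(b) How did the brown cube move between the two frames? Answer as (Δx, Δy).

(-1.8, -0.2)

The brown cube started near (4.6, 5.9) and ended near (2.8, 5.7).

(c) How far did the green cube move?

1.2

The green cube moved from about (13.1, 1.1) to (13.4, 2.3), a distance of √(0.3² + 1.2²) ≈ 1.2.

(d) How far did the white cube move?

2.8

The white cube moved from about (1.8, 4.5) to (3.7, 2.4), a distance of √(1.9² + 2.1²) ≈ 2.8.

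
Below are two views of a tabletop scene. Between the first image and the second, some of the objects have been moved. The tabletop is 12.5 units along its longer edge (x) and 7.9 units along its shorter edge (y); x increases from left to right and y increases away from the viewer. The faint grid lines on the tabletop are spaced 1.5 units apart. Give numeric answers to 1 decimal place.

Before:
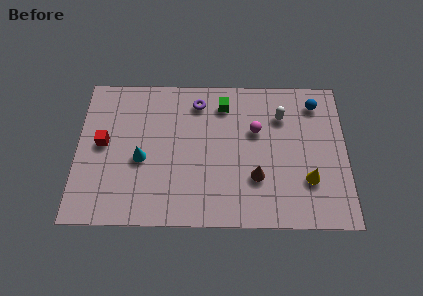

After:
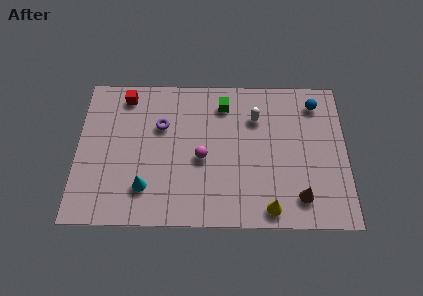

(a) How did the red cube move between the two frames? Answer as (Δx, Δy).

(1.0, 2.6)

The red cube started near (1.2, 4.2) and ended near (2.2, 6.8).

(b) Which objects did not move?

the blue sphere and the green cube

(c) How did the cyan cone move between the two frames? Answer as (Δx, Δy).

(0.2, -1.5)

From the two frames, the cyan cone sits at roughly (3.0, 3.4) before and (3.2, 1.9) after.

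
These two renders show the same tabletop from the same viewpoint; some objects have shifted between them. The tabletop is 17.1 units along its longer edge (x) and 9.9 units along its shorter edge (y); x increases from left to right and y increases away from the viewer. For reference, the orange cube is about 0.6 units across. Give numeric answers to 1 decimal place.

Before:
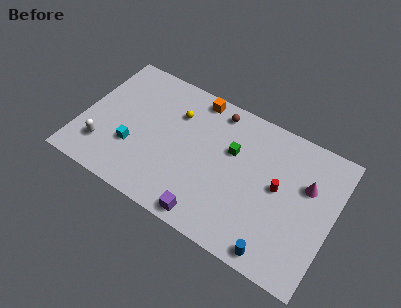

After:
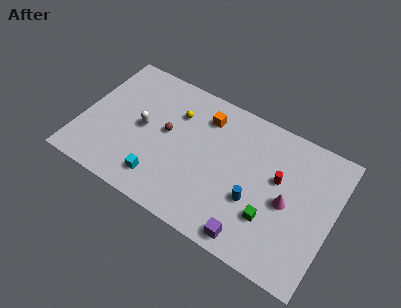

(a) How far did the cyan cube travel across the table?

2.5

The cyan cube was near (3.7, 3.3) before and (5.8, 1.9) after, so it travelled √(2.1² + 1.4²) ≈ 2.5 units.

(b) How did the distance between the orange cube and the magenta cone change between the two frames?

-1.5

They were about 8.4 units apart before and 6.9 after — 1.5 units closer together.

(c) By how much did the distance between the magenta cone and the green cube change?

-3.3

The distance was about 5.1 in the first image and 1.8 in the second, so they moved 3.3 units closer together.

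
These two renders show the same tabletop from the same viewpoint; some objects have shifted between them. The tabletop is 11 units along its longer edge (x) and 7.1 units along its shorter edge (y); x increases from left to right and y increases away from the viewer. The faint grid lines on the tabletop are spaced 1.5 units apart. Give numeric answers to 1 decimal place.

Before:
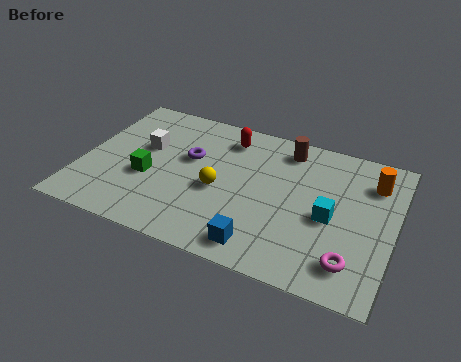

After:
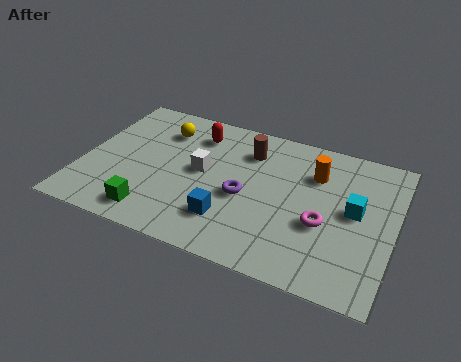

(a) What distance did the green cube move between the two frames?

1.7

The green cube moved from about (2.4, 2.8) to (2.8, 1.1), a distance of √(0.4² + 1.7²) ≈ 1.7.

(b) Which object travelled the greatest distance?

the yellow sphere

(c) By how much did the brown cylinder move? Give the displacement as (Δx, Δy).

(-1.3, -0.6)

From the two frames, the brown cylinder sits at roughly (7.0, 6.0) before and (5.7, 5.4) after.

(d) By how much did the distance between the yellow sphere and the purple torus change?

+2.2

They were about 1.7 units apart before and 3.9 after — 2.2 units further apart.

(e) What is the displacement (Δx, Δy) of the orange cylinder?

(-2.0, -0.3)

From the two frames, the orange cylinder sits at roughly (10.1, 5.4) before and (8.1, 5.1) after.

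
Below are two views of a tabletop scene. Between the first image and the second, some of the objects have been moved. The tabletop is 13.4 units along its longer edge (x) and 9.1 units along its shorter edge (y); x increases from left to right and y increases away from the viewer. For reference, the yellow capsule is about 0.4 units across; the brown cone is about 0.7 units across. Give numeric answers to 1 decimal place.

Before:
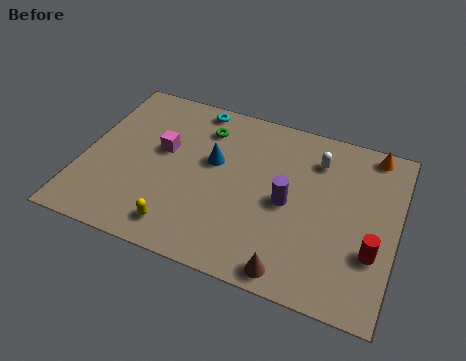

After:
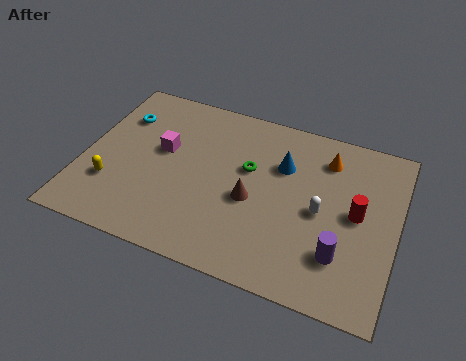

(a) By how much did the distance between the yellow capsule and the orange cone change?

-0.3

The distance was about 10.2 in the first image and 9.9 in the second, so they moved 0.3 units closer together.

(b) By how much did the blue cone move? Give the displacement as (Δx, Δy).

(2.9, 0.8)

From the two frames, the blue cone sits at roughly (5.5, 5.4) before and (8.4, 6.2) after.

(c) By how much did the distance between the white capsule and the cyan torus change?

+3.7

The distance was about 5.5 in the first image and 9.2 in the second, so they moved 3.7 units further apart.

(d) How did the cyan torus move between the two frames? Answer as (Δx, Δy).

(-3.1, -1.6)

The cyan torus was at about (4.4, 8.2) and moved to about (1.3, 6.6).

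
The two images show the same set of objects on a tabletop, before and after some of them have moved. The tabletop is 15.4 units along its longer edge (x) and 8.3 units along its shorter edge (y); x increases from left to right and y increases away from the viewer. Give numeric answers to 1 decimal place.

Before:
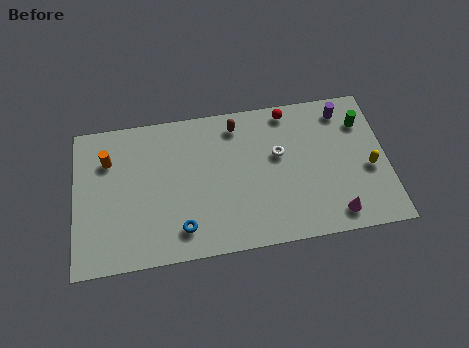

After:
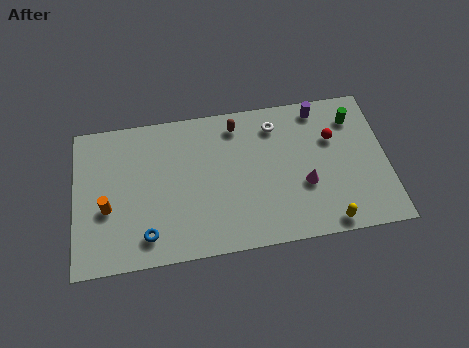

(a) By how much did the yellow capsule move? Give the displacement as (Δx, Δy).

(-2.2, -2.7)

The yellow capsule was at about (14.5, 3.5) and moved to about (12.3, 0.8).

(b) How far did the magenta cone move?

2.4

The magenta cone moved from about (12.7, 1.2) to (11.3, 3.1), a distance of √(1.4² + 1.9²) ≈ 2.4.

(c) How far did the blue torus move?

1.7

From (5.2, 1.6) to (3.5, 1.5), the blue torus covered √(1.7² + 0.1²) ≈ 1.7 units.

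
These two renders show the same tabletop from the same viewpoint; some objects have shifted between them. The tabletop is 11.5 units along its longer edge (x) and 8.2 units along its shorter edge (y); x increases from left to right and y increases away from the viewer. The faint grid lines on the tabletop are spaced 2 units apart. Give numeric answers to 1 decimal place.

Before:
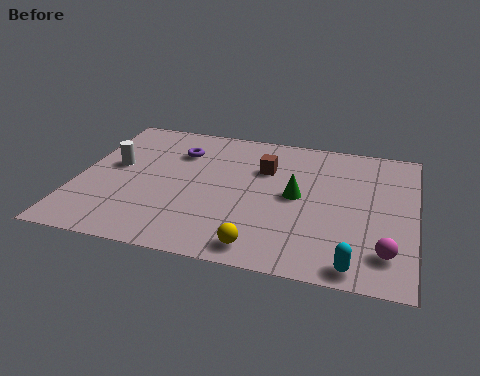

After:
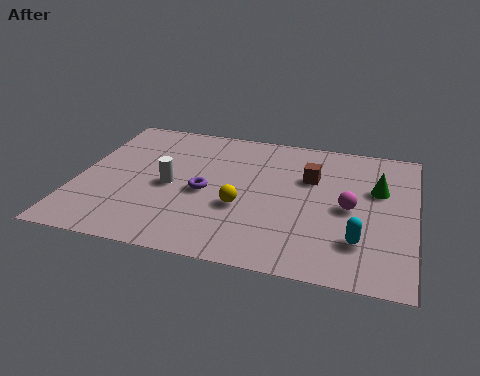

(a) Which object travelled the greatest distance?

the green cone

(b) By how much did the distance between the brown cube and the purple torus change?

+0.9

Before: roughly 3.0 units apart; after: 3.9. That's 0.9 units further apart.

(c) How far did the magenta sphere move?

2.6

The magenta sphere was near (10.6, 1.7) before and (9.3, 3.9) after, so it travelled √(1.3² + 2.2²) ≈ 2.6 units.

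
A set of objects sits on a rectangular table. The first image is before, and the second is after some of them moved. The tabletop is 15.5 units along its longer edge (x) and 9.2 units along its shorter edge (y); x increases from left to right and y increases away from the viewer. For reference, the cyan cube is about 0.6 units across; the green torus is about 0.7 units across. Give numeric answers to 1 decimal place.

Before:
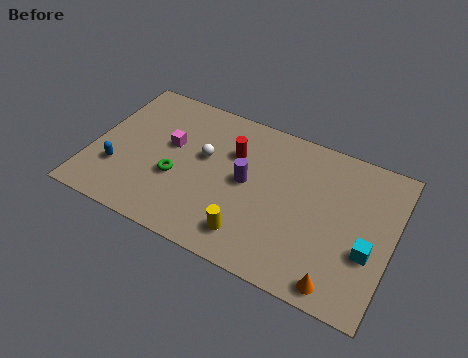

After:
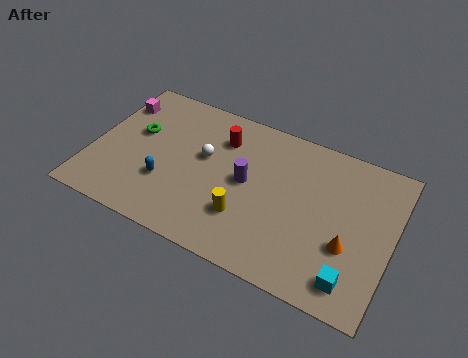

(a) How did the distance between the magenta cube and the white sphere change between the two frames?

+3.4

Before: roughly 1.8 units apart; after: 5.2. That's 3.4 units further apart.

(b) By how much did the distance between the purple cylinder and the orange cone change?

-0.8

They were about 6.4 units apart before and 5.6 after — 0.8 units closer together.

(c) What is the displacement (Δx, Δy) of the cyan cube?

(-0.6, -1.9)

The cyan cube started near (14.4, 3.4) and ended near (13.8, 1.5).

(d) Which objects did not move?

the white sphere and the purple cylinder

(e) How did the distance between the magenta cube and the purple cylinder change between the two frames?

+3.4

They were about 4.1 units apart before and 7.5 after — 3.4 units further apart.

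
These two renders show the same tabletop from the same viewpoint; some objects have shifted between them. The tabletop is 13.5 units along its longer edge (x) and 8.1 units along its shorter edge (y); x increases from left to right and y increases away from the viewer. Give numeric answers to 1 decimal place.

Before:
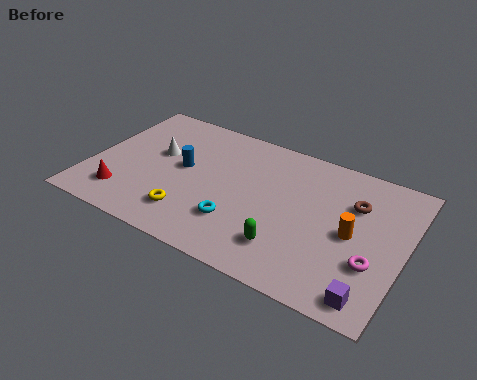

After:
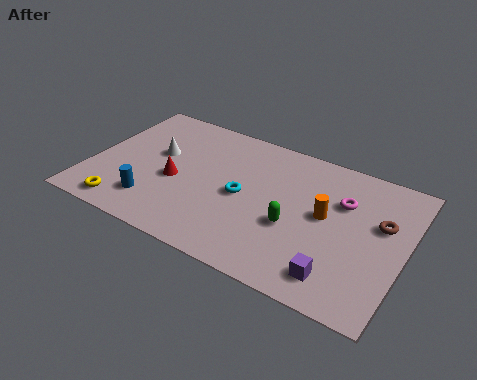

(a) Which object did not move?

the white cone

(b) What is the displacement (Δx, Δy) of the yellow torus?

(-2.7, -0.8)

The yellow torus was at about (4.6, 1.8) and moved to about (1.9, 1.0).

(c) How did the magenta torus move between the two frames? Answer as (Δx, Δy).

(-1.6, 2.8)

The magenta torus started near (12.3, 2.7) and ended near (10.7, 5.5).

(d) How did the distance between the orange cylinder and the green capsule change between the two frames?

-1.5

They were about 3.2 units apart before and 1.7 after — 1.5 units closer together.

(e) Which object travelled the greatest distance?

the magenta torus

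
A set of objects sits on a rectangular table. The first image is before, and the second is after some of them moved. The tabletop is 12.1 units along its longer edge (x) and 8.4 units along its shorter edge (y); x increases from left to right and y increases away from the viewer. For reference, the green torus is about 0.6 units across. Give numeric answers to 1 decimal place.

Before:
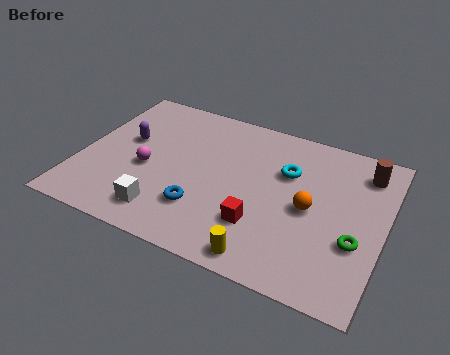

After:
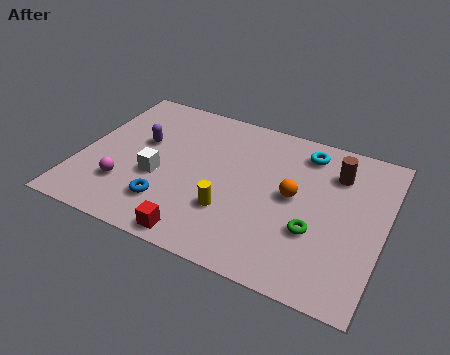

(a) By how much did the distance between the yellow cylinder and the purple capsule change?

-2.7

The distance was about 7.3 in the first image and 4.6 in the second, so they moved 2.7 units closer together.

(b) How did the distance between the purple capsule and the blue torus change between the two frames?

-0.9

They were about 4.3 units apart before and 3.4 after — 0.9 units closer together.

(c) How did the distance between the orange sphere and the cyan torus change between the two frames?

+0.7

Before: roughly 1.9 units apart; after: 2.6. That's 0.7 units further apart.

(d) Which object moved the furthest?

the red cube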